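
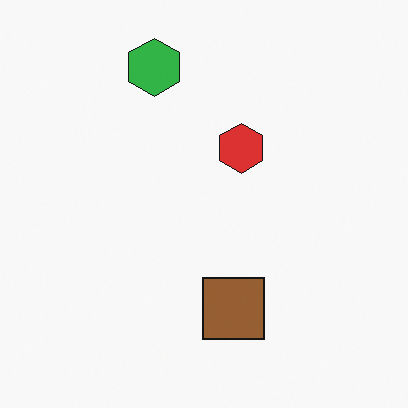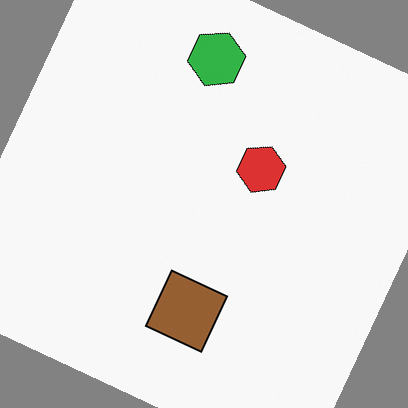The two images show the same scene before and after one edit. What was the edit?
The transformation is: rotated clockwise by a clearly visible amount.

Every shape is tilted by the same angle and the image corners show triangular fill wedges — a whole-image rotation by a non-right angle.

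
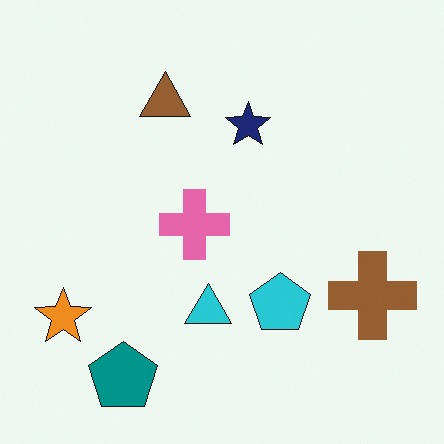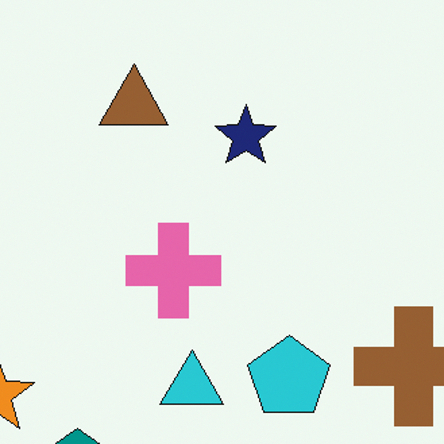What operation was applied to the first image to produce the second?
This is the original image cropped to a modestly smaller region and rescaled.

The visible shapes are larger and the field of view is narrower; shapes near the original edges may be partly or wholly outside the frame — a crop-and-rescale.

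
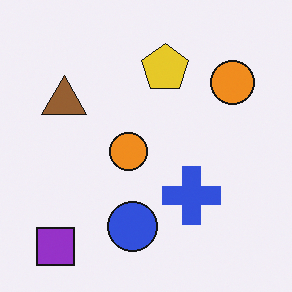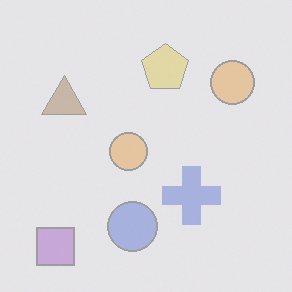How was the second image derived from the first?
The second image is the first given much lower contrast.

Tones are pushed toward mid-grey across the whole image — a global contrast change.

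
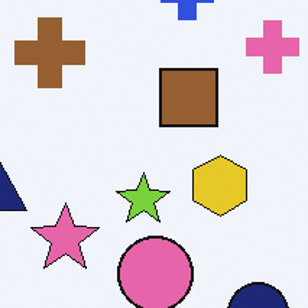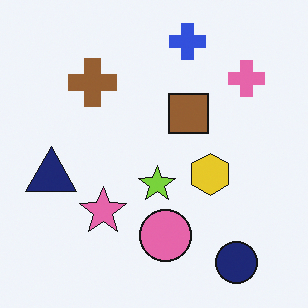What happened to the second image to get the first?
This is the original image cropped to a modestly smaller region and rescaled.

The visible shapes are larger and the field of view is narrower; shapes near the original edges may be partly or wholly outside the frame — a crop-and-rescale.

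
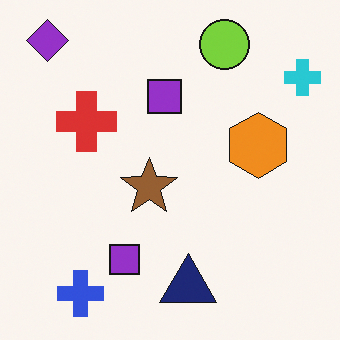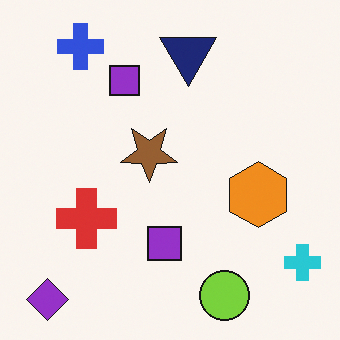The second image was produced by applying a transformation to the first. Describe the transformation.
The transformation is: flipped vertically (top ↔ bottom).

The purple diamond is in the top-left of the first image and the bottom-left of the second — shapes on opposite sides of the horizontal midline have swapped in a mirror flip.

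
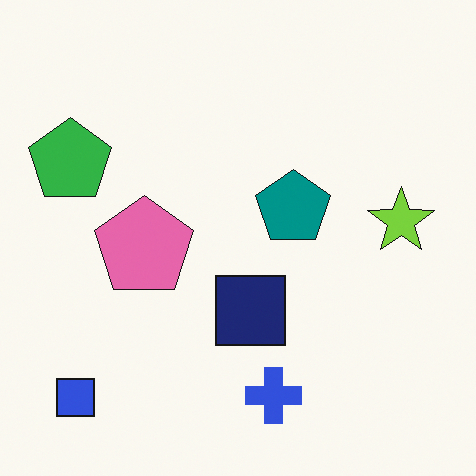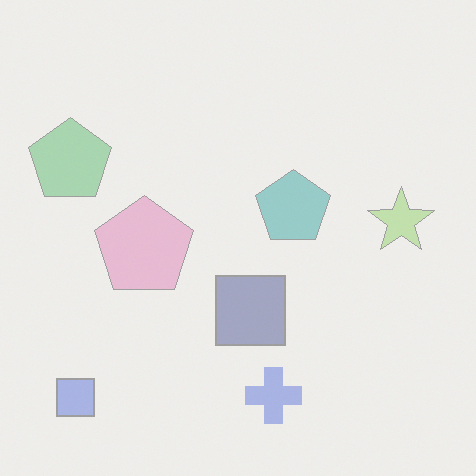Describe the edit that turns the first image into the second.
It was washed out (contrast reduced).

Tones are pushed toward mid-grey across the whole image — a global contrast change.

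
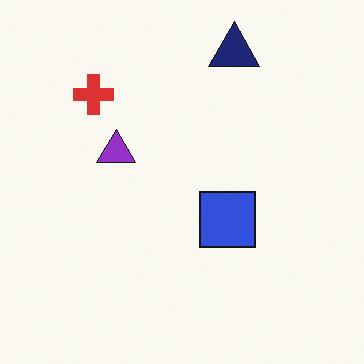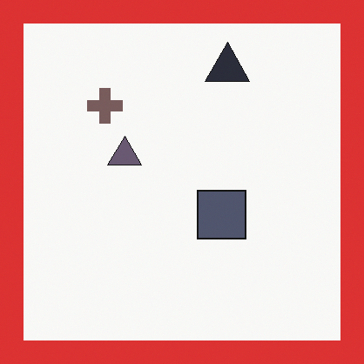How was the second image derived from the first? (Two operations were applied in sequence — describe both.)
The image was made much more muted (saturation change), then framed with a red border.

All colors are more muted and greyish — a global saturation change. A solid red frame runs around the edge of the second image, with the content slightly shrunk inside it.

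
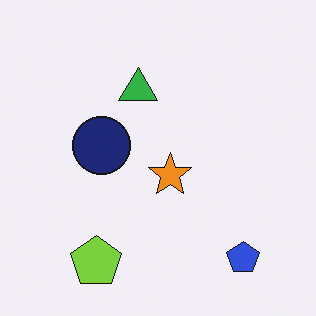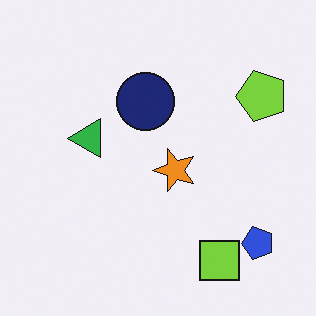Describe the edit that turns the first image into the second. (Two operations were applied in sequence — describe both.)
The transformation is: transposed (reflected across the top-left ↔ bottom-right diagonal), then overlaid with an additional lime square.

Shapes have swapped their row and column positions — what was in the top-right is now in the bottom-left — a diagonal reflection. A lime square appears in the second image that is absent from the first.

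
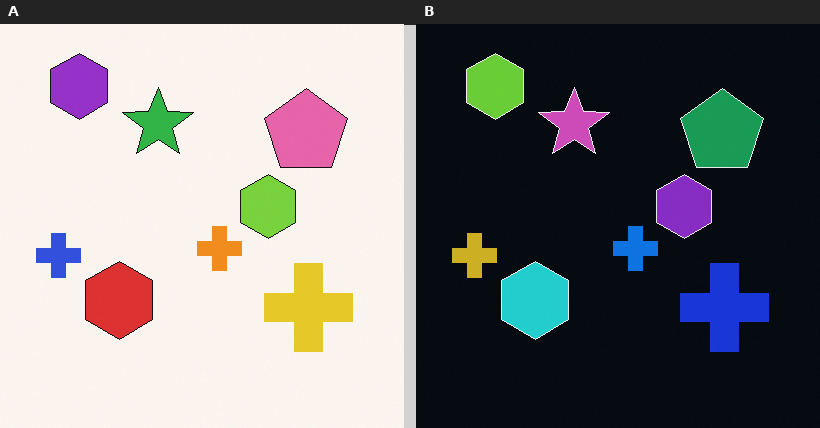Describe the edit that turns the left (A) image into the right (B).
The image was color-inverted (negative).

The light background has become dark and every shape's color is its complement — a photographic negative.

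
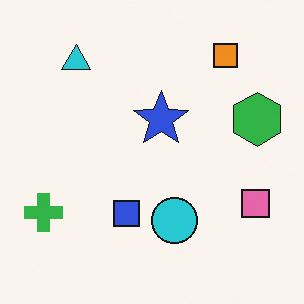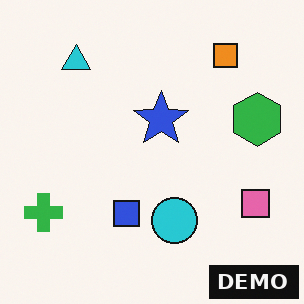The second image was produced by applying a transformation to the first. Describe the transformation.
The second image is the first watermarked with the text "DEMO" in the lower-right corner.

A dark label reading "DEMO" appears in the lower-right corner.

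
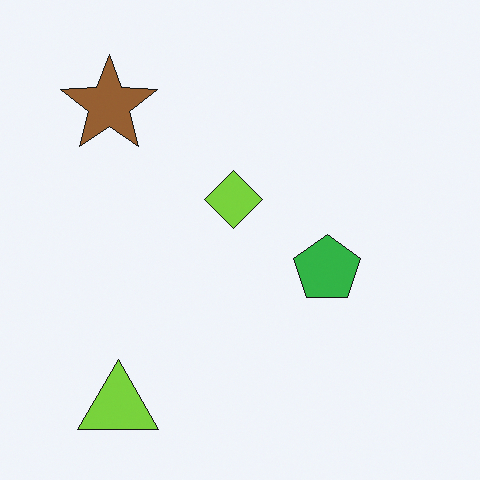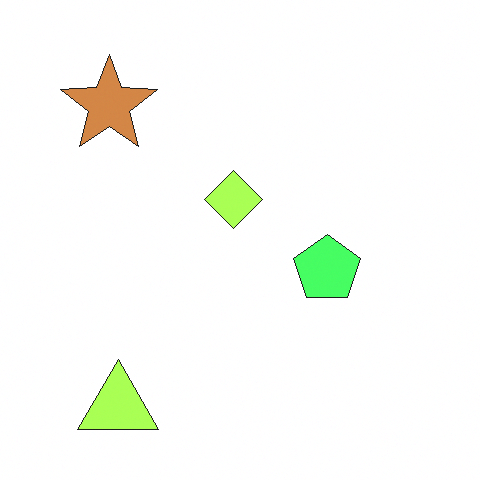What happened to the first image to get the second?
Substantially brightened.

Every pixel — background and shapes alike — is uniformly brightened.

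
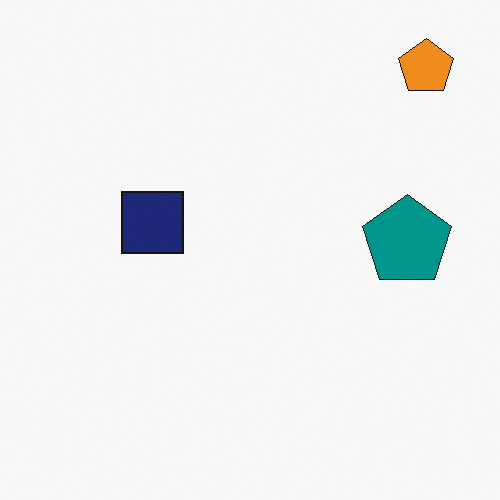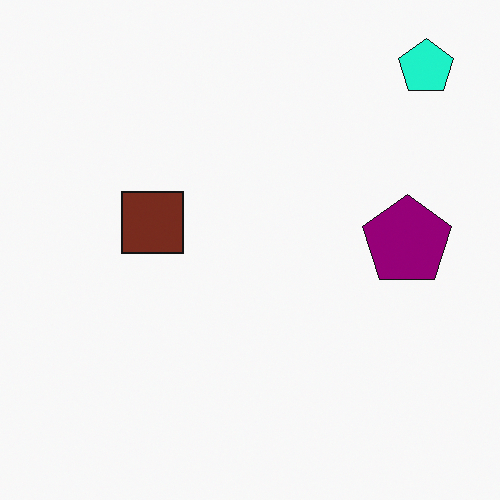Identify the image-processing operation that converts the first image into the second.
The image was hue-shifted by a moderate amount.

Every shape's color has rotated by the same amount around the hue wheel — a uniform hue shift.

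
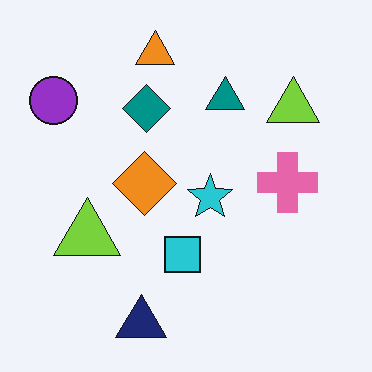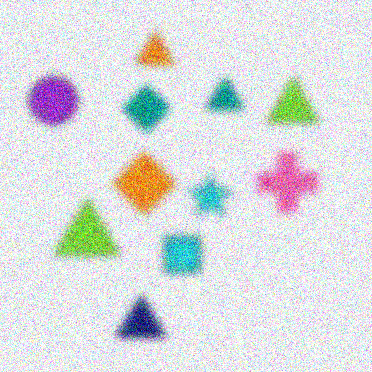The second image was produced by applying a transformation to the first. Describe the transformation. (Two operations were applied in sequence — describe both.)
The image was noticeably gaussian-blurred, then degraded with strong gaussian noise.

Shape edges and outlines are uniformly softened across the whole image. Random speckle covers the whole image, including the flat background.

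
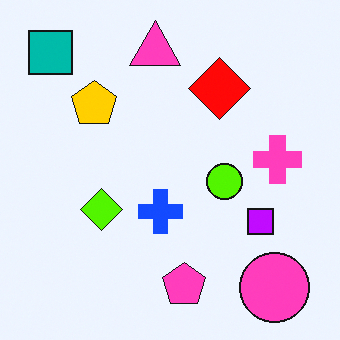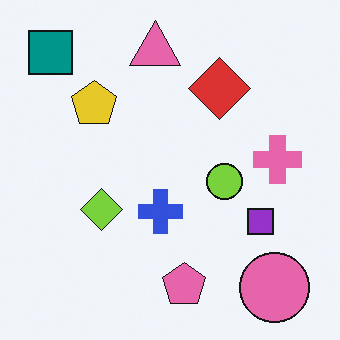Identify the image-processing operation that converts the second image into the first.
This is the original image heavily oversaturated.

All colors are more vivid — a global saturation change.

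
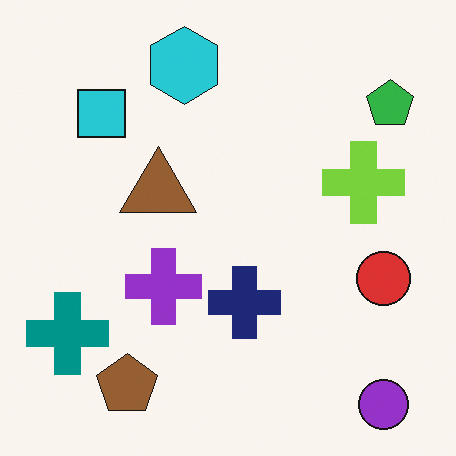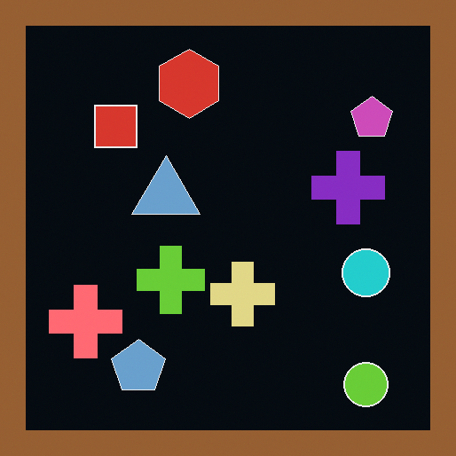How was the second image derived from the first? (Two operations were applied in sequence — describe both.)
This is the original image color-inverted (negative), then framed with a brown border.

The light background has become dark and every shape's color is its complement — a photographic negative. A solid brown frame runs around the edge of the second image, with the content slightly shrunk inside it.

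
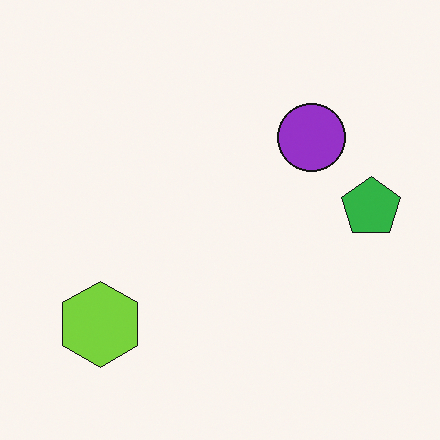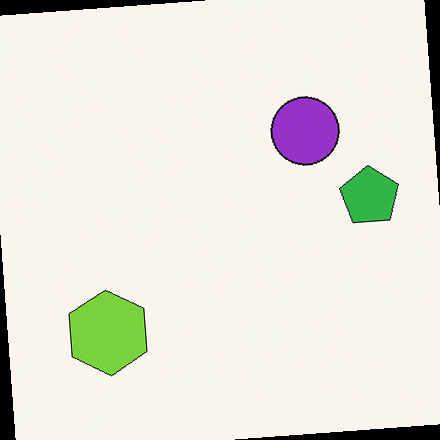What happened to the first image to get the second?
The image was rotated counter-clockwise by a few degrees.

Every shape is tilted by the same angle and the image corners show triangular fill wedges — a whole-image rotation by a non-right angle.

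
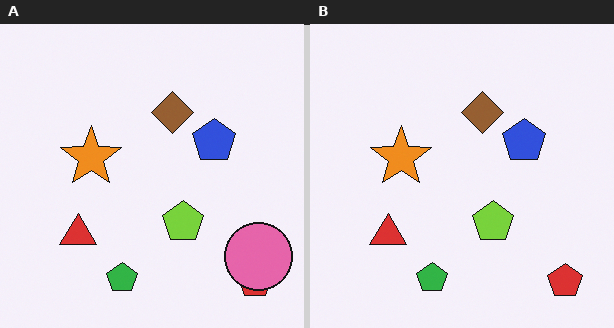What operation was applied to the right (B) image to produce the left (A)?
Overlaid with an additional pink circle.

A pink circle appears in the left (A) image that is absent from the right (B).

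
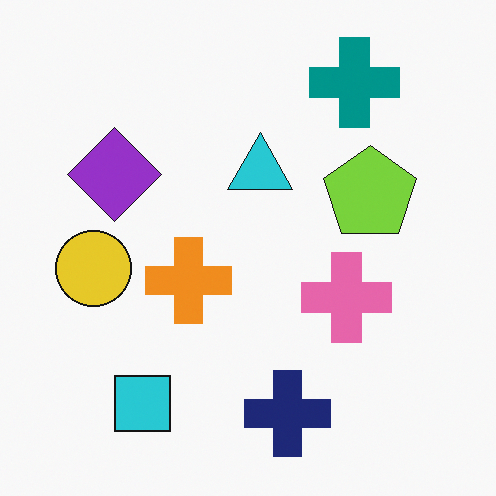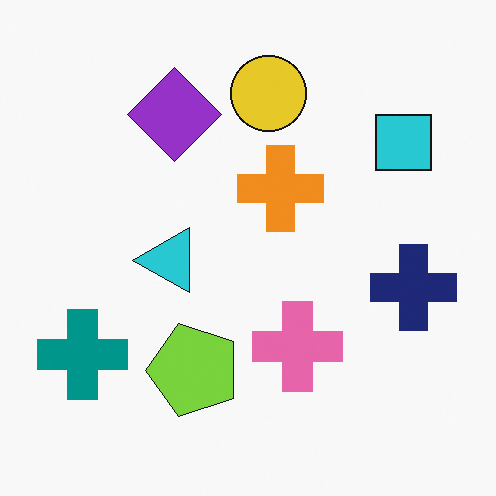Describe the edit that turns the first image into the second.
The image was transposed (reflected across the top-left ↔ bottom-right diagonal).

Shapes have swapped their row and column positions — what was in the top-right is now in the bottom-left — a diagonal reflection.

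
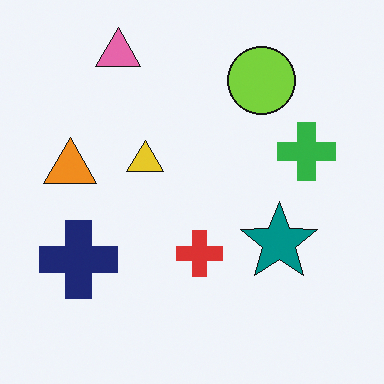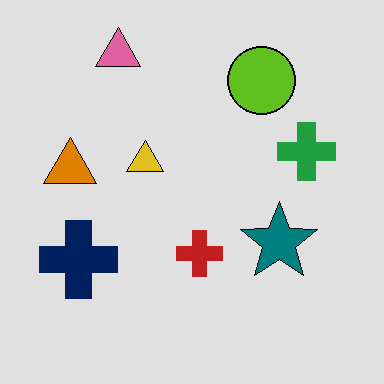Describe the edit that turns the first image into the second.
The image was posterized to a reduced palette.

Each flat color has snapped to a coarser quantized level — most visibly, the near-white background has dropped to a flat grey.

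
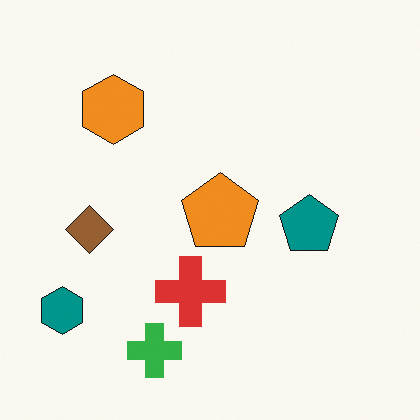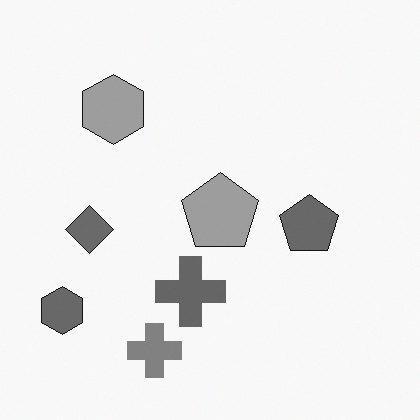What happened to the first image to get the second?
This is the original image converted to grayscale.

All color is removed — every shape is now a shade of grey.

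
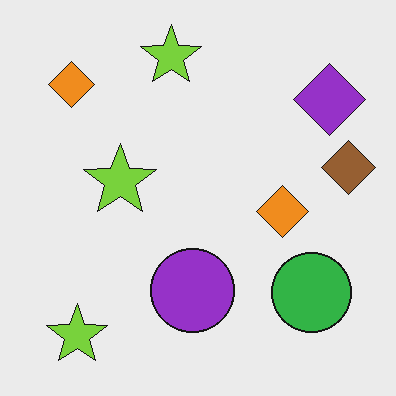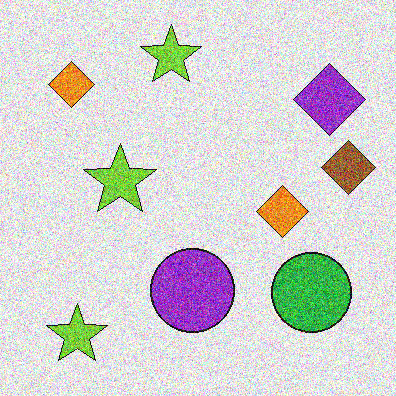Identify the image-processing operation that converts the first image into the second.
The second image is the first degraded with heavy additive noise.

Random speckle covers the whole image, including the flat background.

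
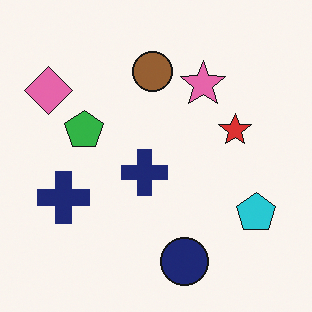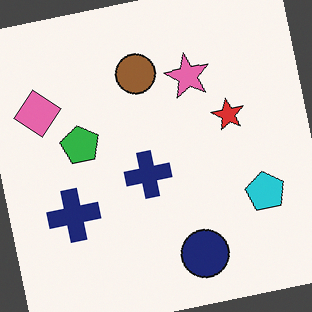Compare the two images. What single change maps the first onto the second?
This is the original image rotated counter-clockwise by a small amount.

Every shape is tilted by the same angle and the image corners show triangular fill wedges — a whole-image rotation by a non-right angle.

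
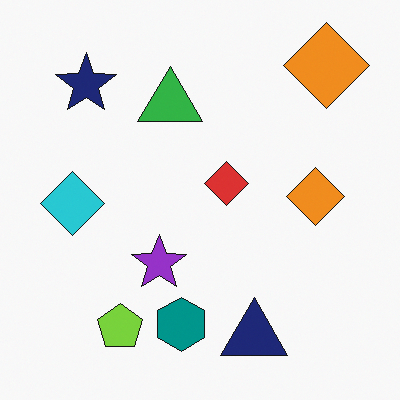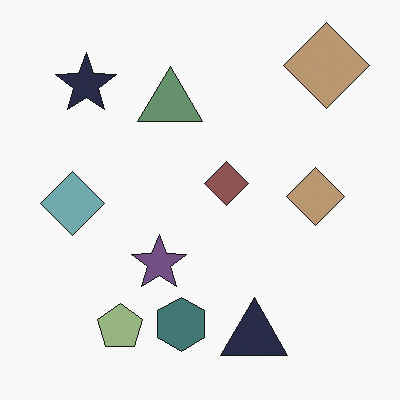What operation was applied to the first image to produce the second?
This is the original image heavily desaturated.

All colors are more muted and greyish — a global saturation change.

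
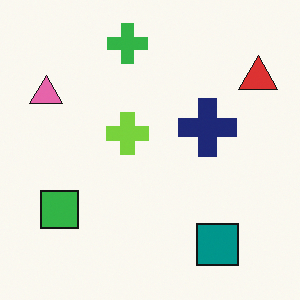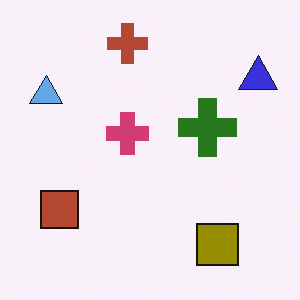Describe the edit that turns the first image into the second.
The second image is the first hue-shifted through roughly half the color wheel.

Every shape's color has rotated by the same amount around the hue wheel — a uniform hue shift.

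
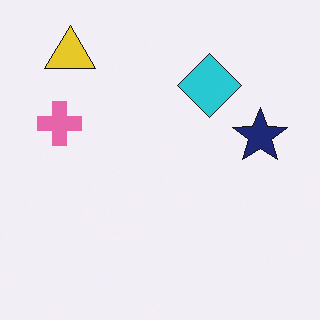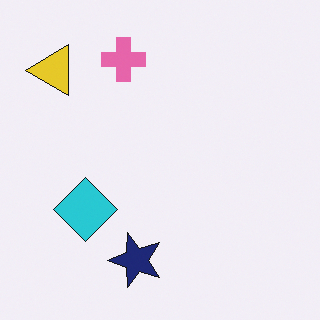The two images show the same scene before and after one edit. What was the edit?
The image was transposed (reflected across the top-left ↔ bottom-right diagonal).

Shapes have swapped their row and column positions — what was in the top-right is now in the bottom-left — a diagonal reflection.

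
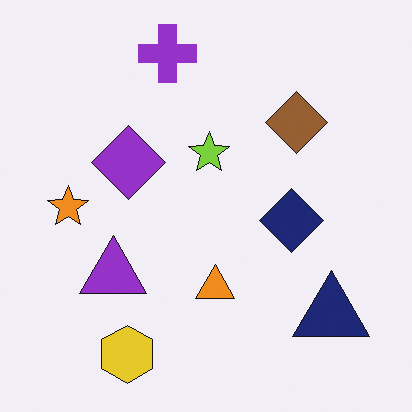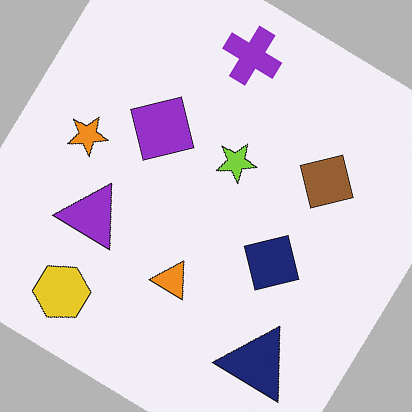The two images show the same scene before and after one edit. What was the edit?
The transformation is: rotated clockwise by a large amount — several tens of degrees.

Every shape is tilted by the same angle and the image corners show triangular fill wedges — a whole-image rotation by a non-right angle.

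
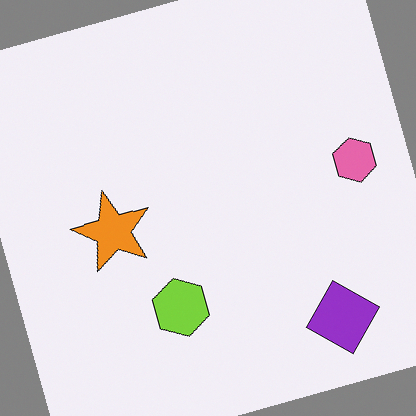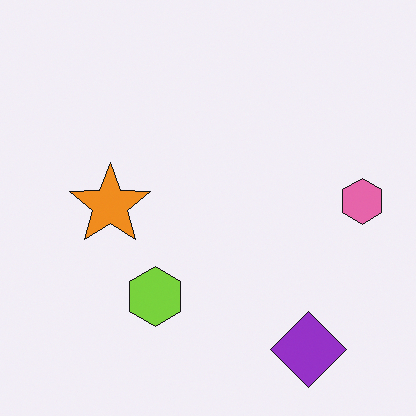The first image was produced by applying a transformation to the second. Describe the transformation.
This is the original image rotated counter-clockwise by a clearly visible amount.

Every shape is tilted by the same angle and the image corners show triangular fill wedges — a whole-image rotation by a non-right angle.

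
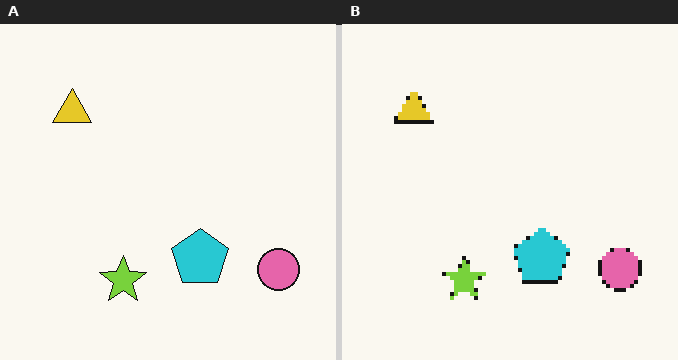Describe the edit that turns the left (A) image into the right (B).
This is the original image lightly pixelated (a mild mosaic effect).

Shapes are reduced to large square blocks; fine edges and outlines are lost — a downscale-then-upscale (mosaic) effect.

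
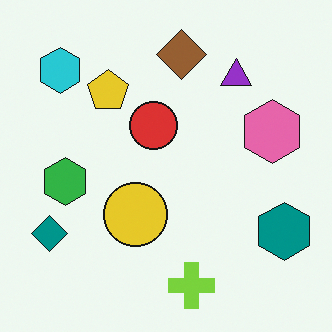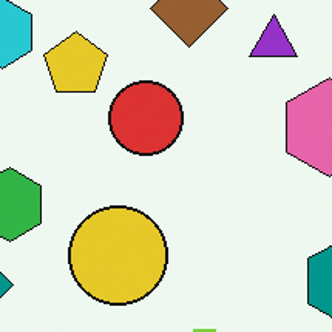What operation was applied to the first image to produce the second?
This is the original image cropped to a modestly smaller region and rescaled.

The visible shapes are larger and the field of view is narrower; shapes near the original edges may be partly or wholly outside the frame — a crop-and-rescale.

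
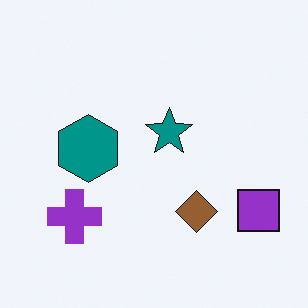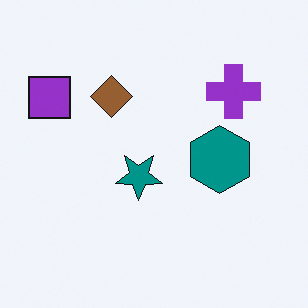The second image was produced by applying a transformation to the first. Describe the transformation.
The transformation is: rotated 180°.

The purple square sits in the bottom-right of the first image and the top-left of the second — consistent with a whole-image 180° rotation.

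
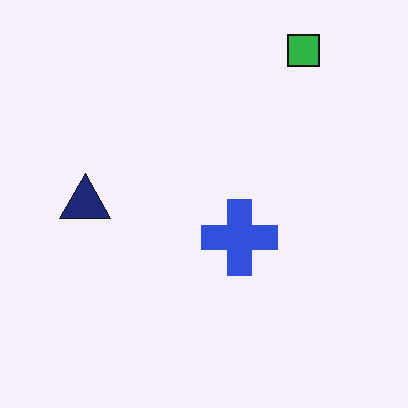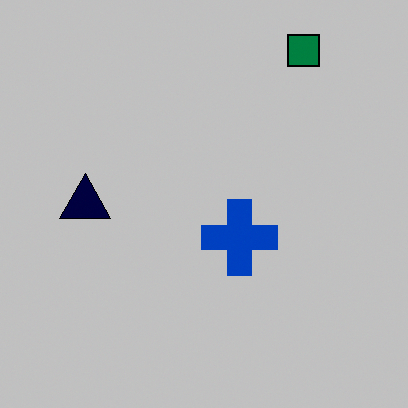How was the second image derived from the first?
This is the original image aggressively posterized.

Each flat color has snapped to a coarser quantized level — most visibly, the near-white background has dropped to a flat grey.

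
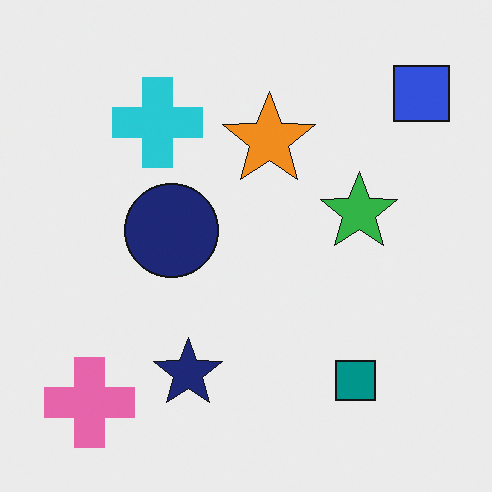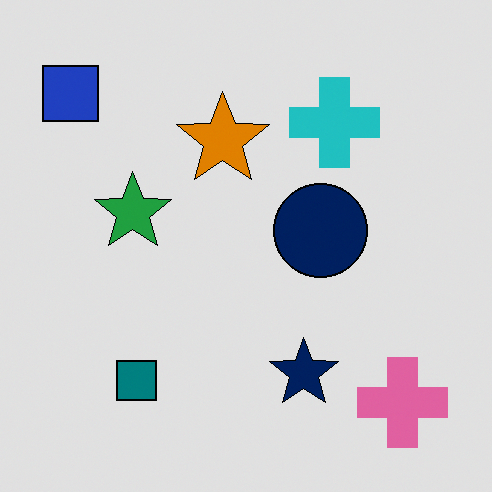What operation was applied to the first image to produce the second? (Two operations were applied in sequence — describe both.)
The transformation is: flipped horizontally (left ↔ right), then moderately posterized.

The blue square is in the top-right of the first image and the top-left of the second — shapes on opposite sides of the vertical midline have swapped in a mirror flip. Each flat color has snapped to a coarser quantized level — most visibly, the near-white background has dropped to a flat grey.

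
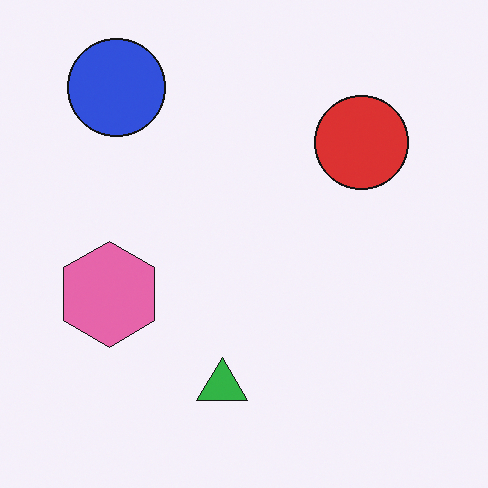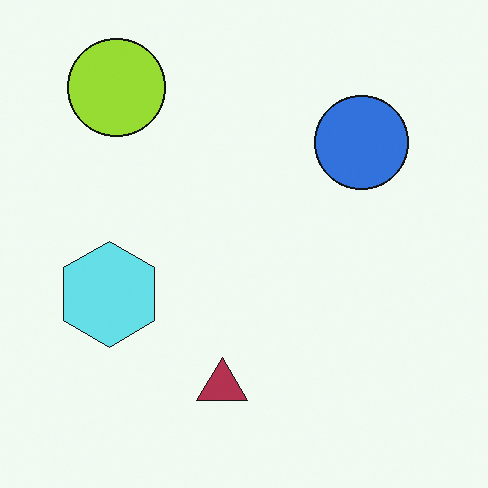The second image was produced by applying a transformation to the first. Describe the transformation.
Hue-shifted by a large amount.

Every shape's color has rotated by the same amount around the hue wheel — a uniform hue shift.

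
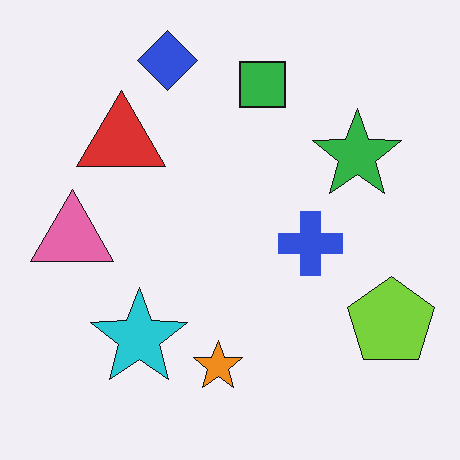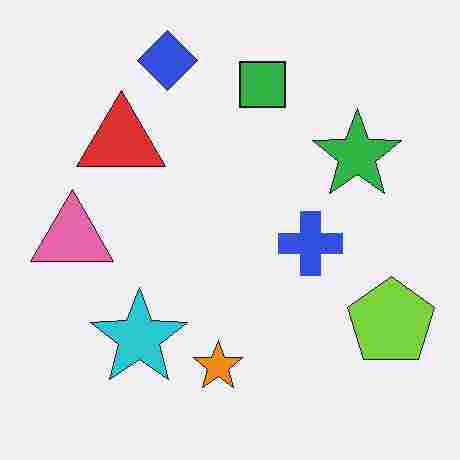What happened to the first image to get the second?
The second image is the first degraded with heavy JPEG compression.

Blocky 8×8 compression artifacts appear around shape edges and the flat background shows ringing — characteristic JPEG degradation.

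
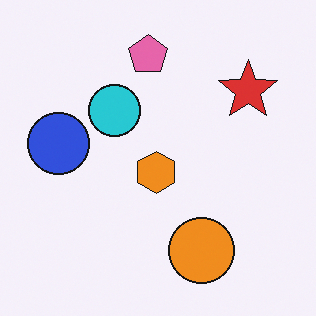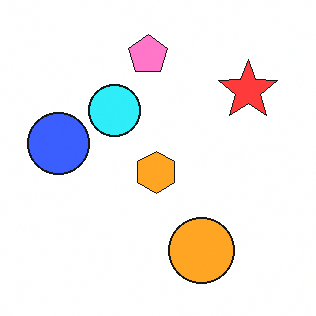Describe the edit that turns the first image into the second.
The second image is the first brightened a little.

Every pixel — background and shapes alike — is uniformly brightened.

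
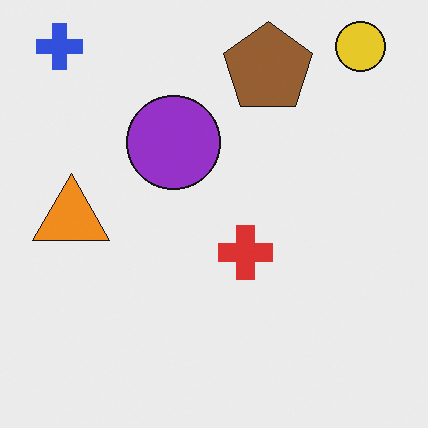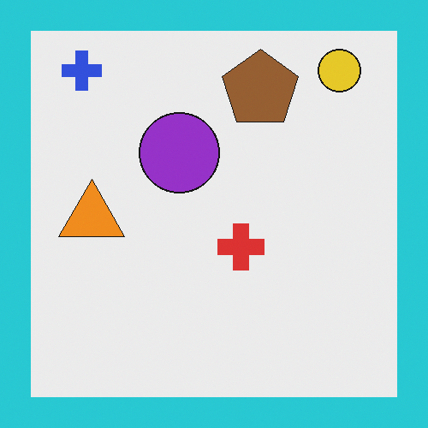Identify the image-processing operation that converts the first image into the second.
It was framed with a cyan border.

A solid cyan frame runs around the edge of the second image, with the content slightly shrunk inside it.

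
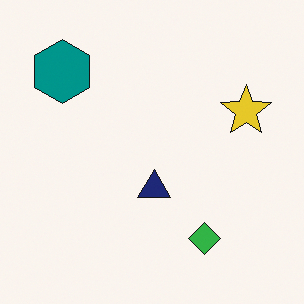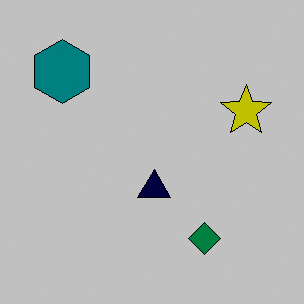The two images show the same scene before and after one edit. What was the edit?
Aggressively posterized.

Each flat color has snapped to a coarser quantized level — most visibly, the near-white background has dropped to a flat grey.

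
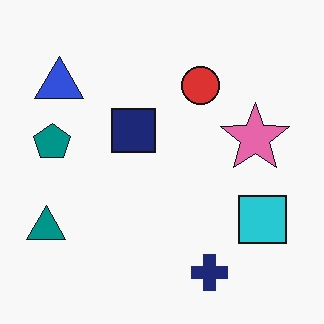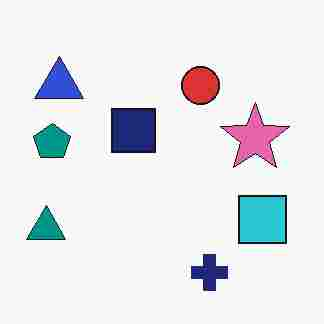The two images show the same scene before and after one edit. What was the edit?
The second image is the first degraded with heavy JPEG compression.

Blocky 8×8 compression artifacts appear around shape edges and the flat background shows ringing — characteristic JPEG degradation.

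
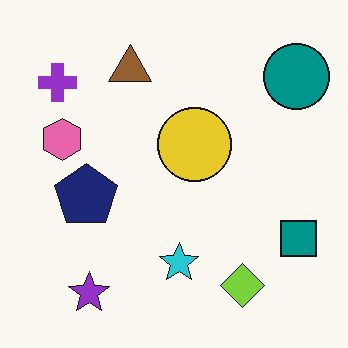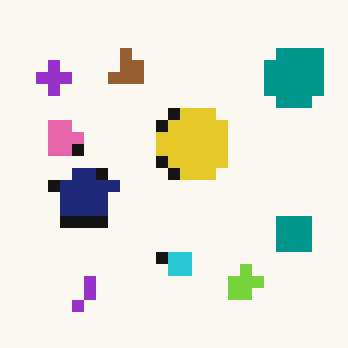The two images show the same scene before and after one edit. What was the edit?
It was coarsely pixelated.

Shapes are reduced to large square blocks; fine edges and outlines are lost — a downscale-then-upscale (mosaic) effect.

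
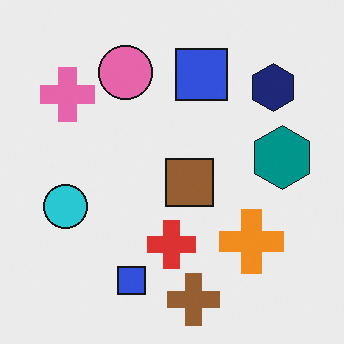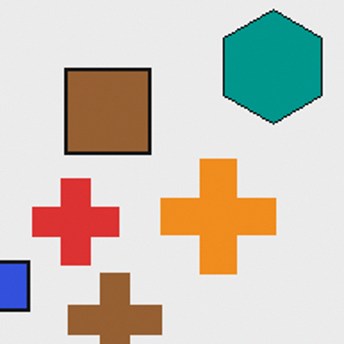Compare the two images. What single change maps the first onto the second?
It was cropped to a noticeably smaller region and rescaled.

The visible shapes are larger and the field of view is narrower; shapes near the original edges may be partly or wholly outside the frame — a crop-and-rescale.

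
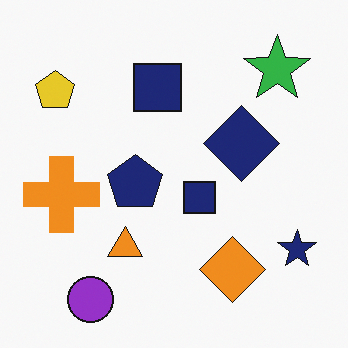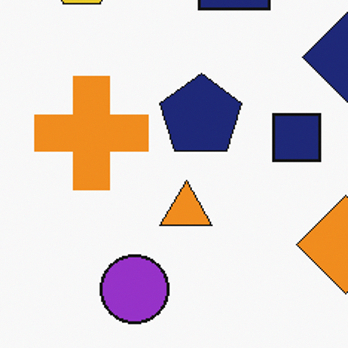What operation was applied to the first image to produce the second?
It was cropped to a modestly smaller region and rescaled.

The visible shapes are larger and the field of view is narrower; shapes near the original edges may be partly or wholly outside the frame — a crop-and-rescale.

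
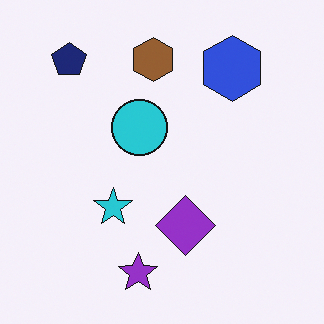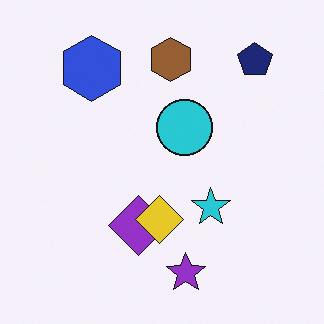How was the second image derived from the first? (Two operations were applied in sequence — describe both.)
It was flipped horizontally (left ↔ right), then overlaid with an additional yellow diamond.

The navy pentagon is in the top-left of the first image and the top-right of the second — shapes on opposite sides of the vertical midline have swapped in a mirror flip. A yellow diamond appears in the second image that is absent from the first.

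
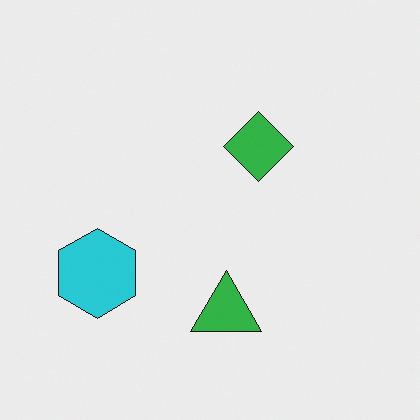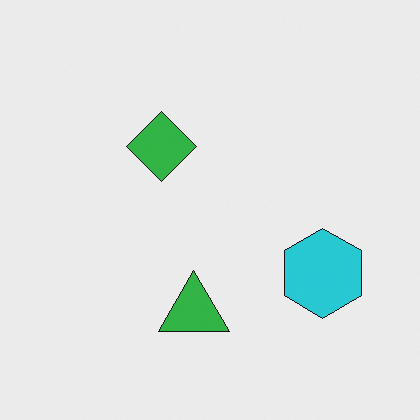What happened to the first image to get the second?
The image was flipped horizontally (left ↔ right).

The cyan hexagon is in the left of the first image and the right of the second — shapes on opposite sides of the vertical midline have swapped in a mirror flip.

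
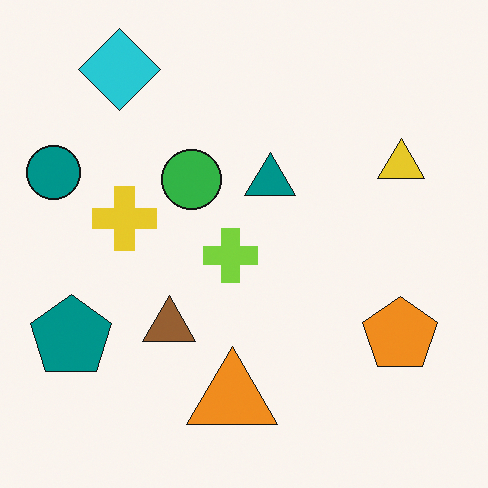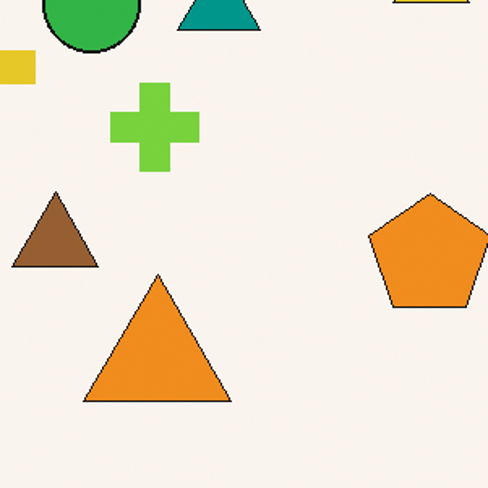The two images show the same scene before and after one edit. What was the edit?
The transformation is: cropped to a noticeably smaller region and rescaled.

The visible shapes are larger and the field of view is narrower; shapes near the original edges may be partly or wholly outside the frame — a crop-and-rescale.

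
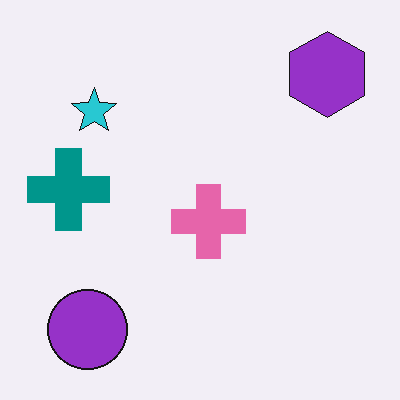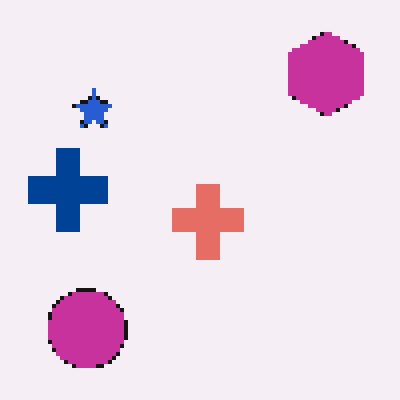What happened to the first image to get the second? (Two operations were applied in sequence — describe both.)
The transformation is: hue-shifted slightly, then lightly pixelated (a mild mosaic effect).

Every shape's color has rotated by the same amount around the hue wheel — a uniform hue shift. Shapes are reduced to large square blocks; fine edges and outlines are lost — a downscale-then-upscale (mosaic) effect.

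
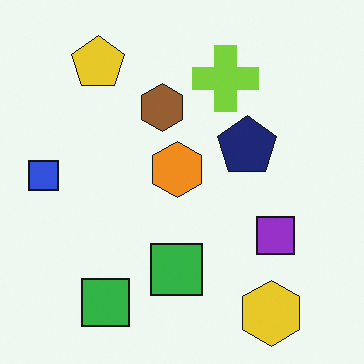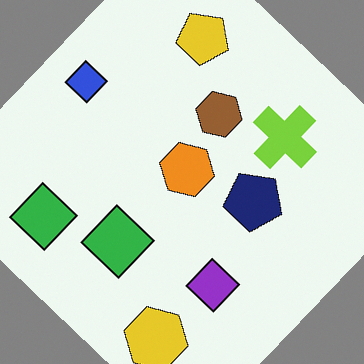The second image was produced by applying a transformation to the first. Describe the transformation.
Rotated clockwise by a large amount — several tens of degrees.

Every shape is tilted by the same angle and the image corners show triangular fill wedges — a whole-image rotation by a non-right angle.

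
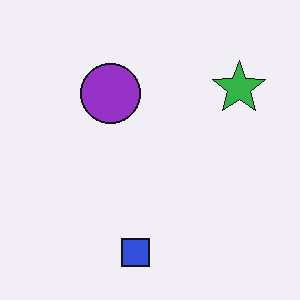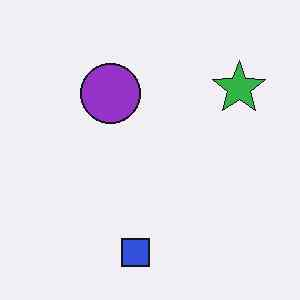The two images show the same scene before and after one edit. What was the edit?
JPEG-compressed with visible artifacts.

Blocky 8×8 compression artifacts appear around shape edges and the flat background shows ringing — characteristic JPEG degradation.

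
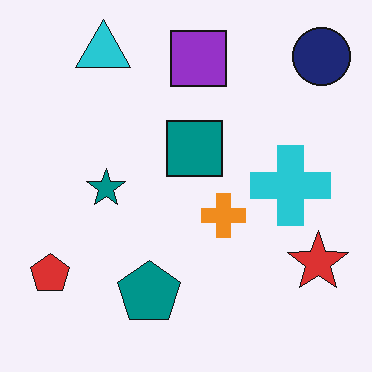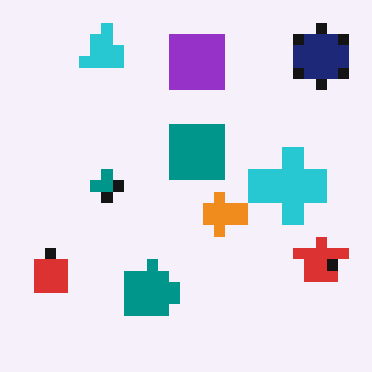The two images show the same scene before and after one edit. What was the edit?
This is the original image heavily pixelated into large blocks.

Shapes are reduced to large square blocks; fine edges and outlines are lost — a downscale-then-upscale (mosaic) effect.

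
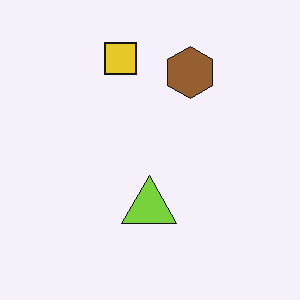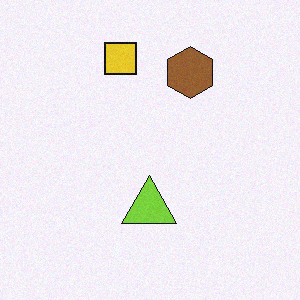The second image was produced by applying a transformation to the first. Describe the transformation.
The transformation is: degraded with a light layer of grain.

Random speckle covers the whole image, including the flat background.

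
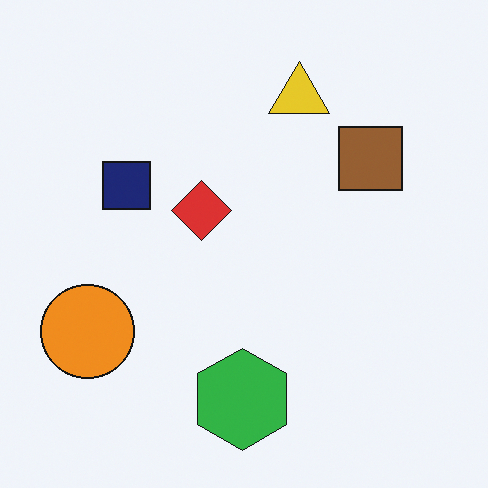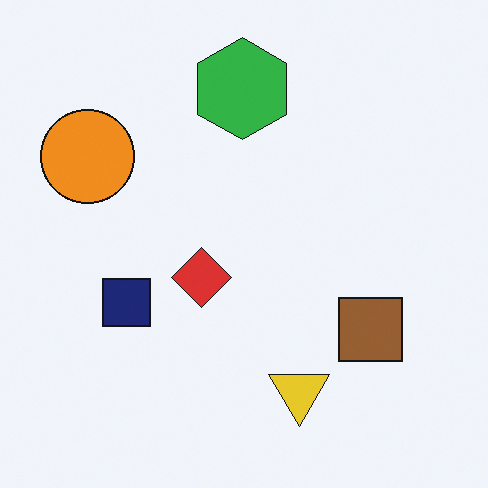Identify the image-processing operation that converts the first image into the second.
Flipped vertically (top ↔ bottom).

The green hexagon is in the bottom of the first image and the top of the second — shapes on opposite sides of the horizontal midline have swapped in a mirror flip.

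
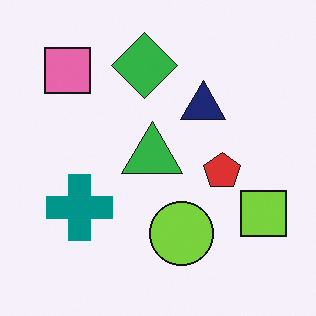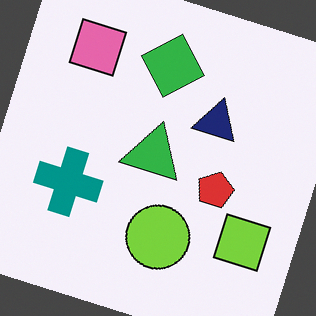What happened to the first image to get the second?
The second image is the first rotated clockwise by a clearly visible amount.

Every shape is tilted by the same angle and the image corners show triangular fill wedges — a whole-image rotation by a non-right angle.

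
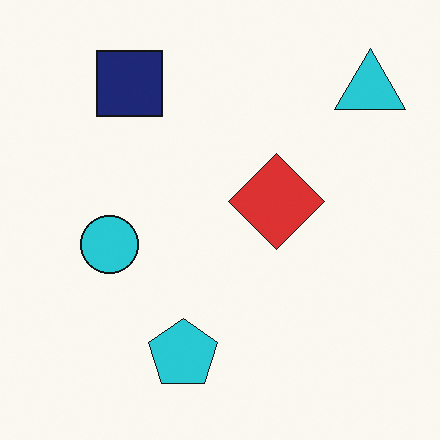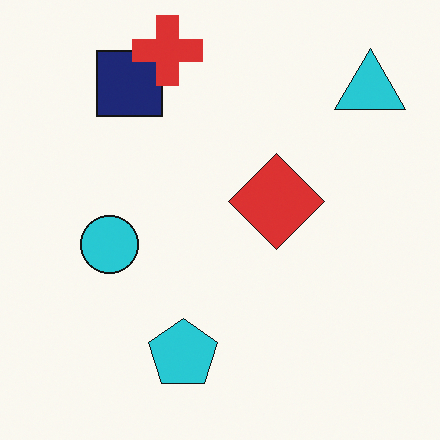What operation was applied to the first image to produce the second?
The second image is the first overlaid with an additional red cross.

A red cross appears in the second image that is absent from the first.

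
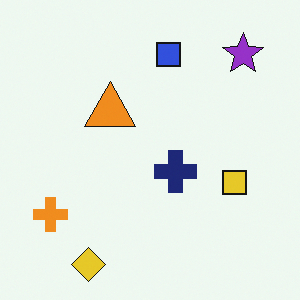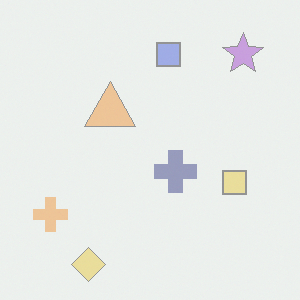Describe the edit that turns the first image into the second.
The second image is the first given much lower contrast.

Tones are pushed toward mid-grey across the whole image — a global contrast change.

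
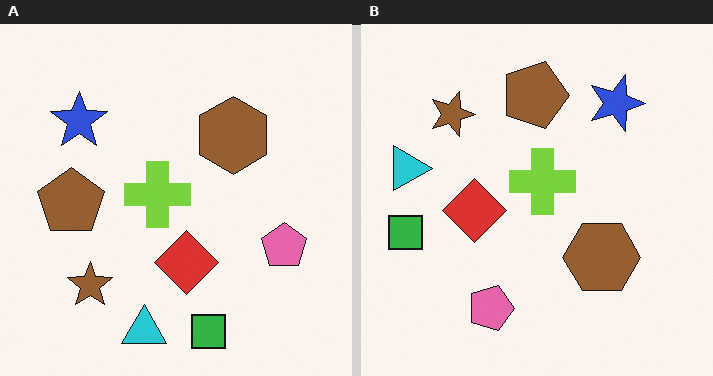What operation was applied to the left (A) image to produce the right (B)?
The right (B) image is the left (A) rotated 90° clockwise.

The green square sits in the bottom of the left (A) image and the left of the right (B) — consistent with a whole-image 90° clockwise rotation.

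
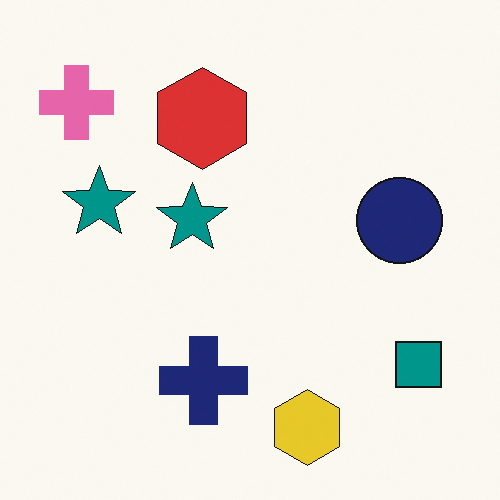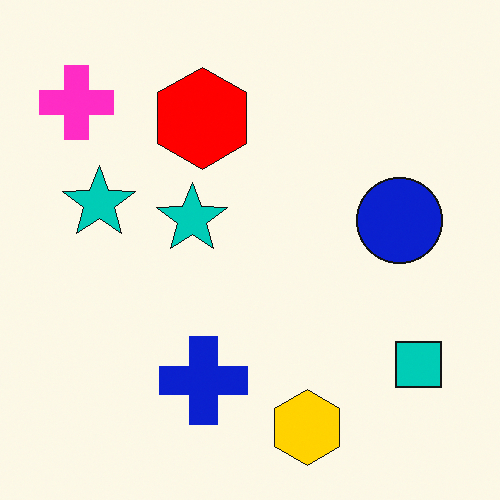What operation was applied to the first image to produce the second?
The transformation is: heavily oversaturated.

All colors are more vivid — a global saturation change.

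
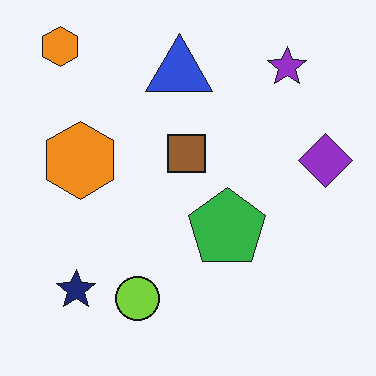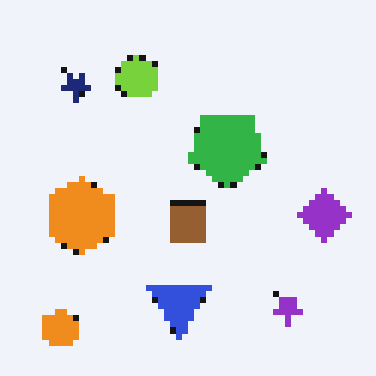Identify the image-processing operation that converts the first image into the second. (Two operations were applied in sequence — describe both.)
The transformation is: pixelated into visible square blocks, then flipped vertically (top ↔ bottom).

Shapes are reduced to large square blocks; fine edges and outlines are lost — a downscale-then-upscale (mosaic) effect. The purple star is in the top-right of the first image and the bottom-right of the second — shapes on opposite sides of the horizontal midline have swapped in a mirror flip.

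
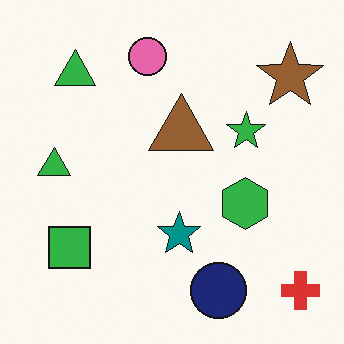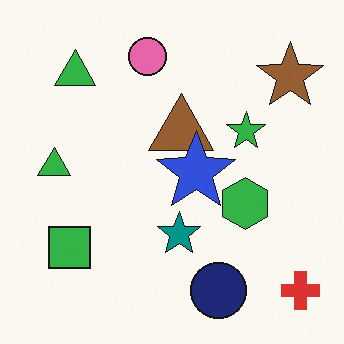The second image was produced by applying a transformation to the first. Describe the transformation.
Overlaid with an additional blue star.

A blue star appears in the second image that is absent from the first.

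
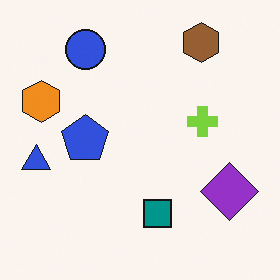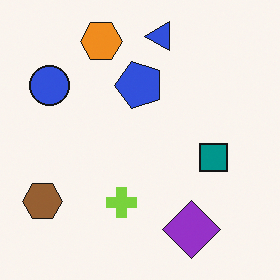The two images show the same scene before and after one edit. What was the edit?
The transformation is: transposed (reflected across the top-left ↔ bottom-right diagonal).

Shapes have swapped their row and column positions — what was in the top-right is now in the bottom-left — a diagonal reflection.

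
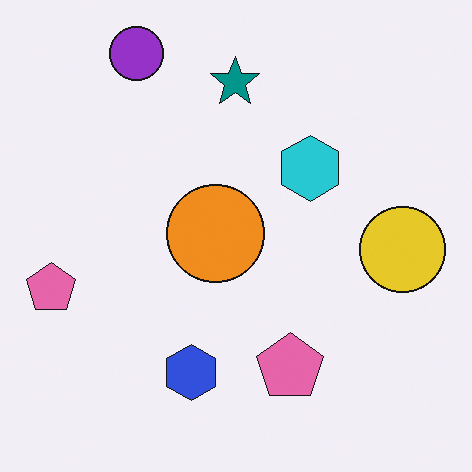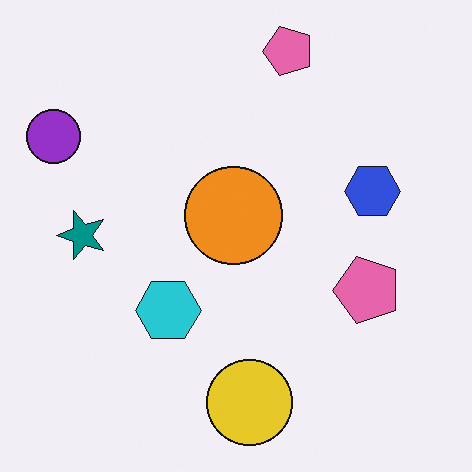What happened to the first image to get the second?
The image was transposed (reflected across the top-left ↔ bottom-right diagonal).

Shapes have swapped their row and column positions — what was in the top-right is now in the bottom-left — a diagonal reflection.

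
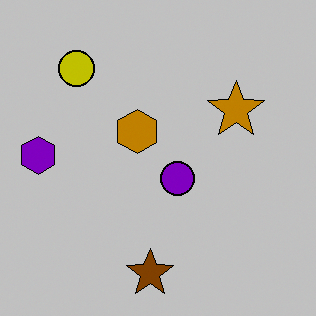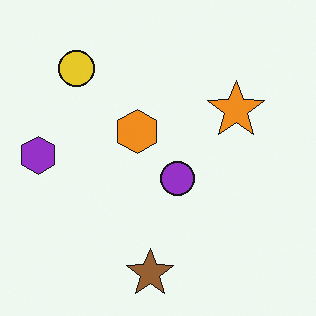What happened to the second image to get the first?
The first image is the second heavily posterized to just a handful of flat colors.

Each flat color has snapped to a coarser quantized level — most visibly, the near-white background has dropped to a flat grey.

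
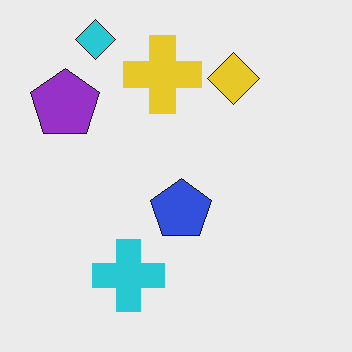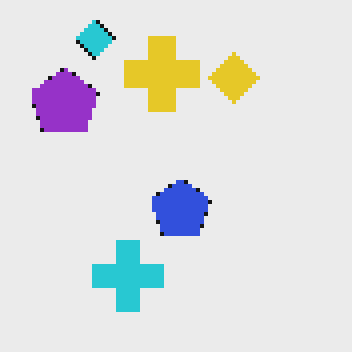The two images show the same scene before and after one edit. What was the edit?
The second image is the first mildly pixelated.

Shapes are reduced to large square blocks; fine edges and outlines are lost — a downscale-then-upscale (mosaic) effect.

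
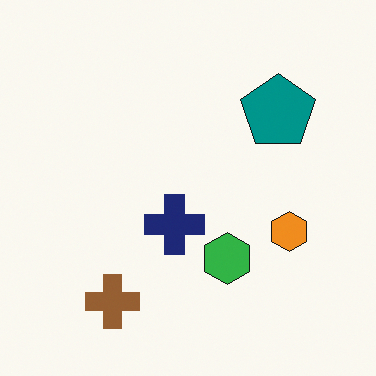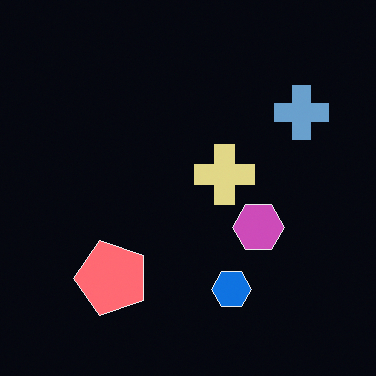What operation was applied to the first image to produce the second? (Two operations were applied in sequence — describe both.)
The transformation is: transposed (reflected across the top-left ↔ bottom-right diagonal), then color-inverted (negative).

Shapes have swapped their row and column positions — what was in the top-right is now in the bottom-left — a diagonal reflection. The light background has become dark and every shape's color is its complement — a photographic negative.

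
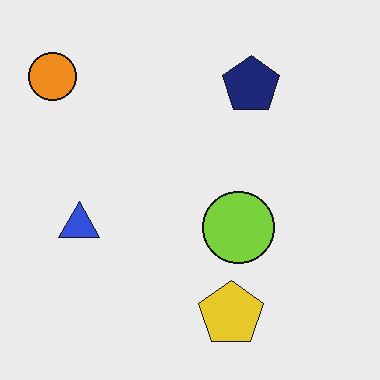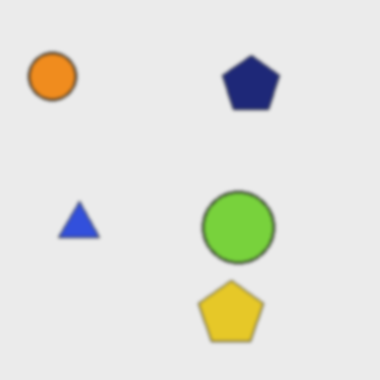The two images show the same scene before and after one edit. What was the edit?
Given a subtle gaussian blur.

Shape edges and outlines are uniformly softened across the whole image.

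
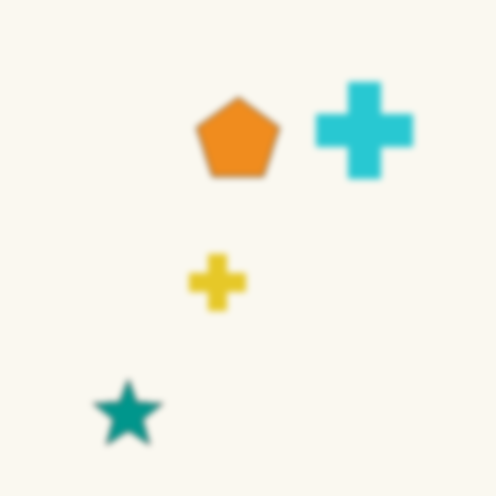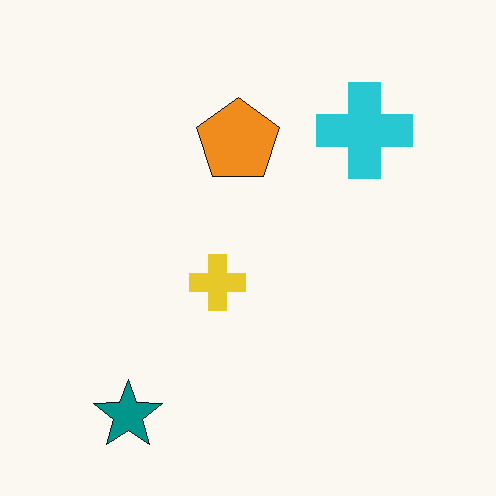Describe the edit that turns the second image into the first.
This is the original image noticeably gaussian-blurred.

Shape edges and outlines are uniformly softened across the whole image.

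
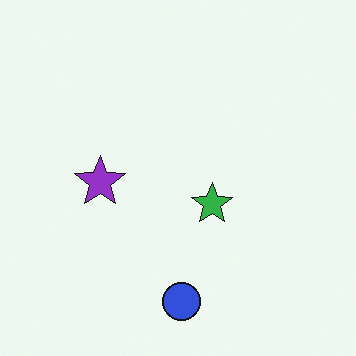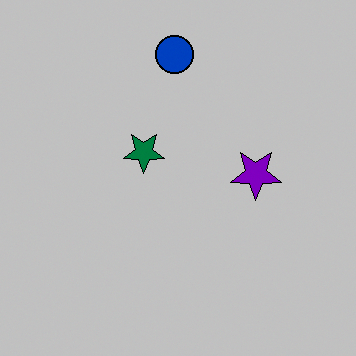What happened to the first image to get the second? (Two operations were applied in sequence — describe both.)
This is the original image rotated 180°, then aggressively posterized.

The blue circle sits in the bottom of the first image and the top of the second — consistent with a whole-image 180° rotation. Each flat color has snapped to a coarser quantized level — most visibly, the near-white background has dropped to a flat grey.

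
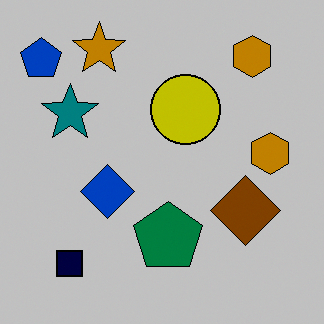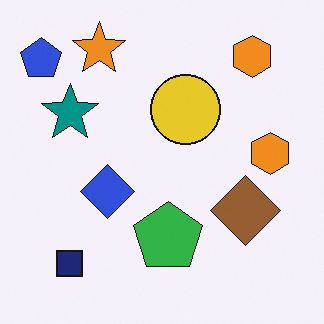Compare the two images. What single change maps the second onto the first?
Aggressively posterized.

Each flat color has snapped to a coarser quantized level — most visibly, the near-white background has dropped to a flat grey.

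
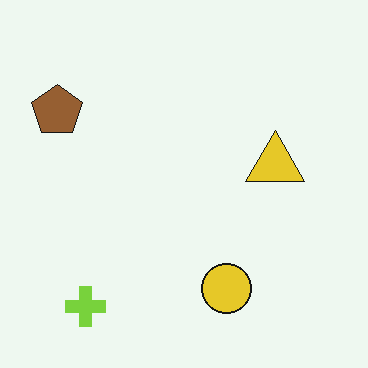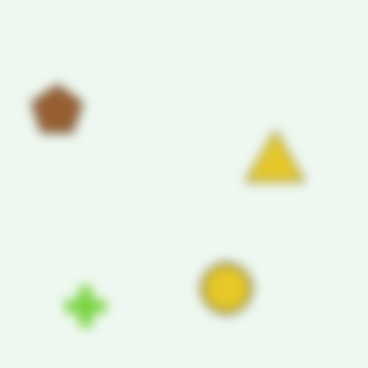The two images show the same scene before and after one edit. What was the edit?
The transformation is: strongly gaussian-blurred.

Shape edges and outlines are uniformly softened across the whole image.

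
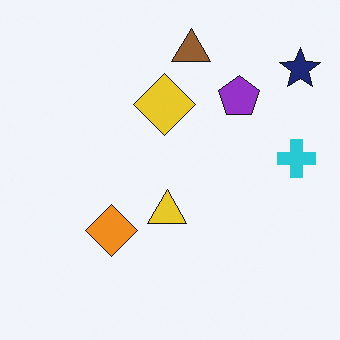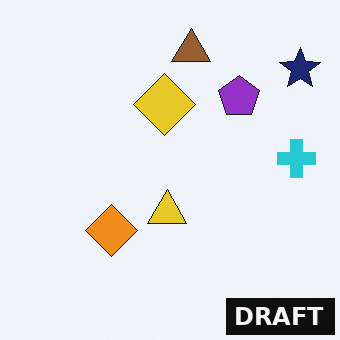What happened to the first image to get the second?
Watermarked with the text "DRAFT" in the lower-right corner.

A dark label reading "DRAFT" appears in the lower-right corner.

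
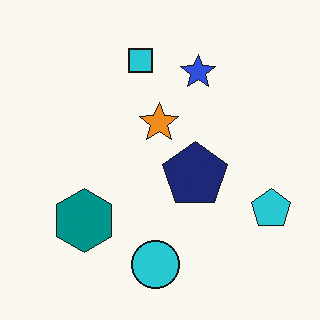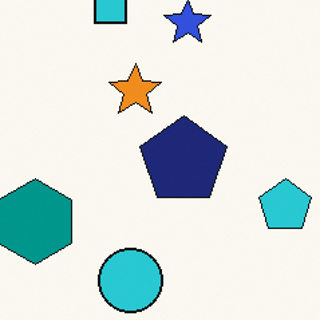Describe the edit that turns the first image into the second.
The second image is the first cropped slightly and scaled back up.

The visible shapes are larger and the field of view is narrower; shapes near the original edges may be partly or wholly outside the frame — a crop-and-rescale.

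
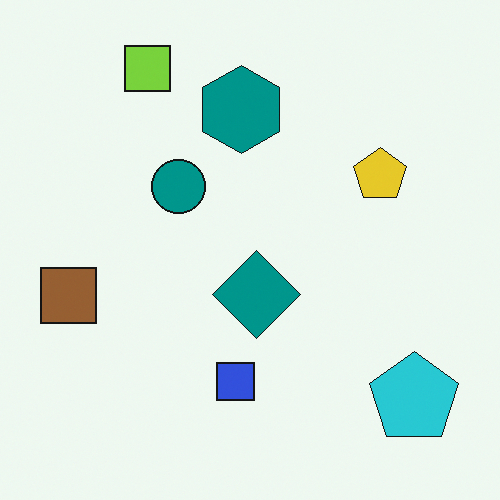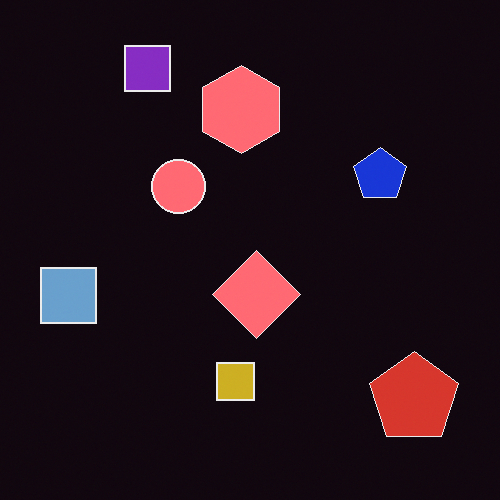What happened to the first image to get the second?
It was color-inverted (negative).

The light background has become dark and every shape's color is its complement — a photographic negative.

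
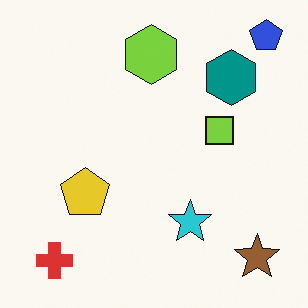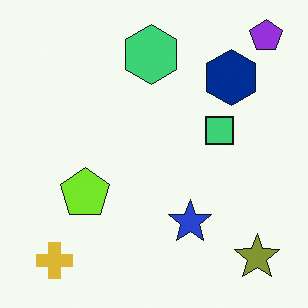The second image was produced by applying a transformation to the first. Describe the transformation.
The image was hue-shifted slightly.

Every shape's color has rotated by the same amount around the hue wheel — a uniform hue shift.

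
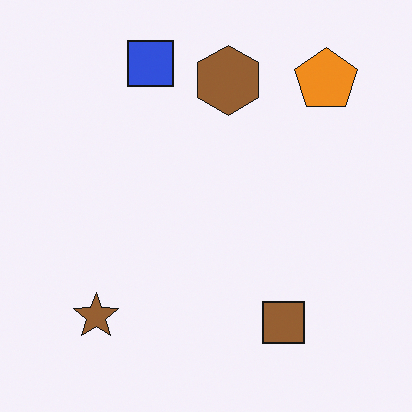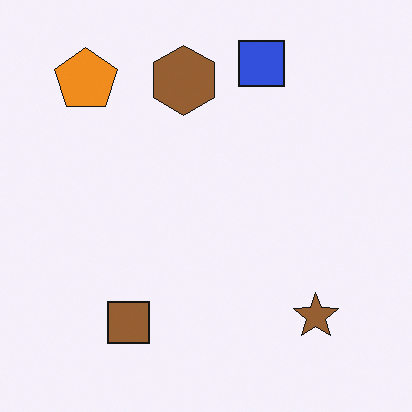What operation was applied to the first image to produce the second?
The image was flipped horizontally (left ↔ right).

The orange pentagon is in the top-right of the first image and the top-left of the second — shapes on opposite sides of the vertical midline have swapped in a mirror flip.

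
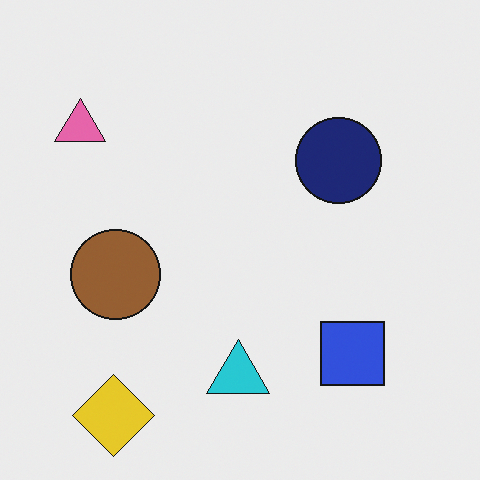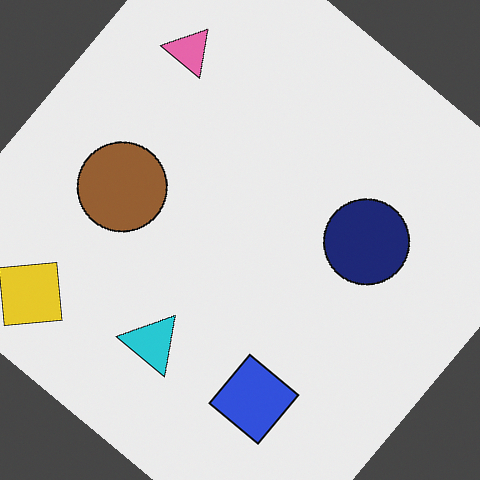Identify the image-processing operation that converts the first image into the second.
The transformation is: rotated clockwise by a large amount — several tens of degrees.

Every shape is tilted by the same angle and the image corners show triangular fill wedges — a whole-image rotation by a non-right angle.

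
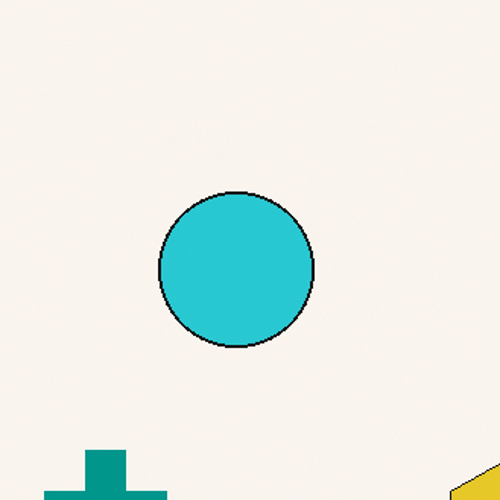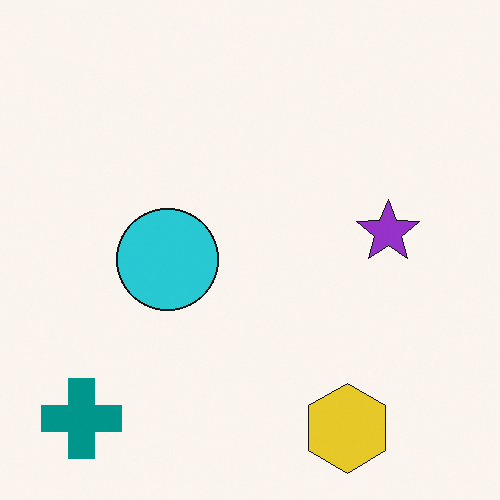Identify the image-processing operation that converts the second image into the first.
Cropped to a modestly smaller region and rescaled.

The visible shapes are larger and the field of view is narrower; shapes near the original edges may be partly or wholly outside the frame — a crop-and-rescale.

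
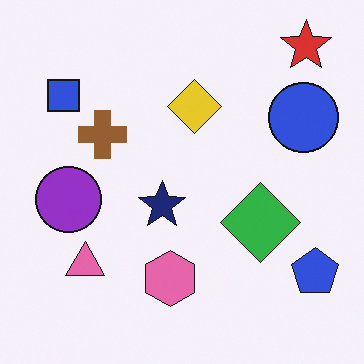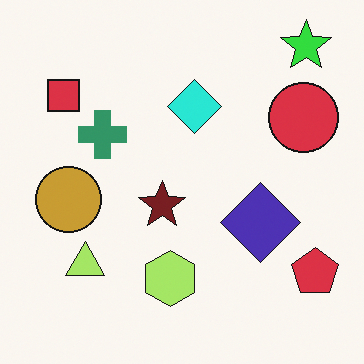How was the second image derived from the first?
The image was hue-shifted by a moderate amount.

Every shape's color has rotated by the same amount around the hue wheel — a uniform hue shift.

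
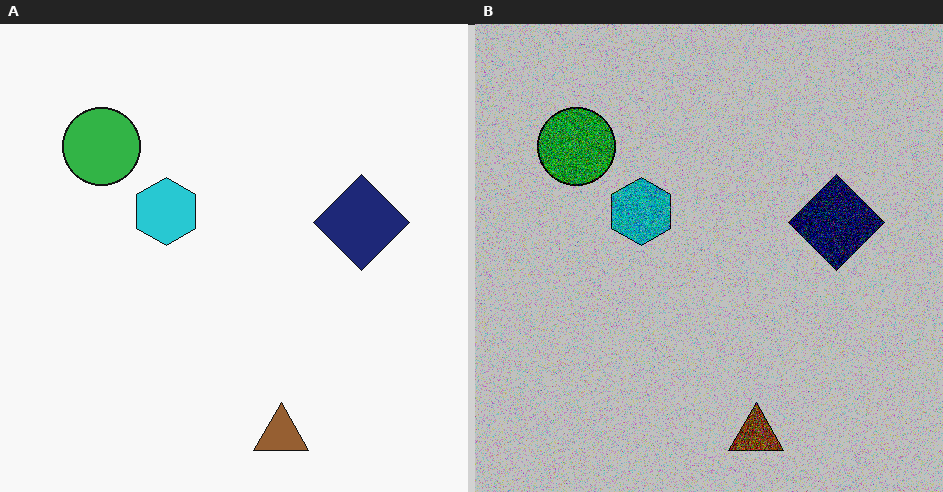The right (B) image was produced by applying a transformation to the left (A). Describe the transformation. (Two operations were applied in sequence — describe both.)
The transformation is: degraded with strong gaussian noise, then heavily posterized to just a handful of flat colors.

Random speckle covers the whole image, including the flat background. Each flat color has snapped to a coarser quantized level — most visibly, the near-white background has dropped to a flat grey.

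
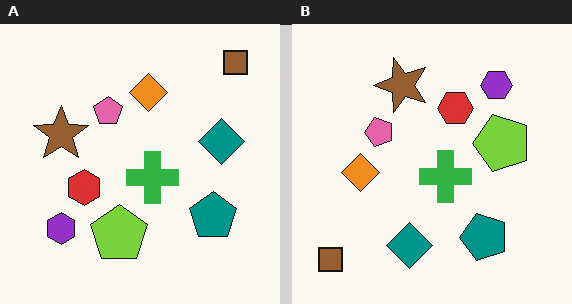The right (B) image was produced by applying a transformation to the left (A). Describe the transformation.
The image was transposed (reflected across the top-left ↔ bottom-right diagonal).

Shapes have swapped their row and column positions — what was in the top-right is now in the bottom-left — a diagonal reflection.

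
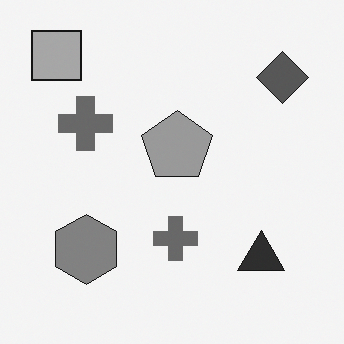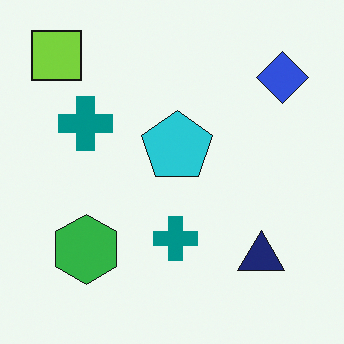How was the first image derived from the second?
It was converted to grayscale.

All color is removed — every shape is now a shade of grey.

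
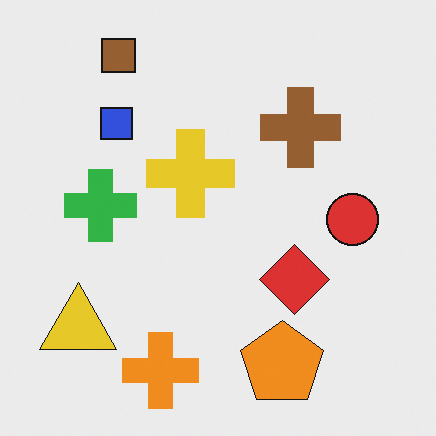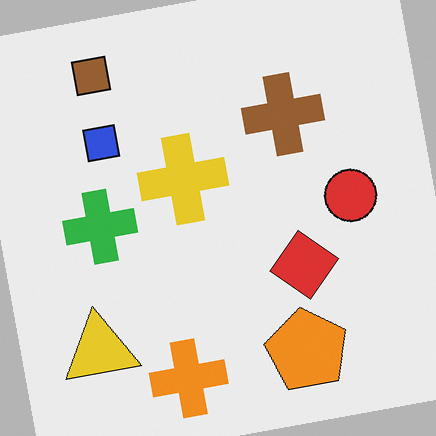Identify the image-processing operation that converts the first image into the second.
The second image is the first rotated counter-clockwise by a slight angle.

Every shape is tilted by the same angle and the image corners show triangular fill wedges — a whole-image rotation by a non-right angle.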